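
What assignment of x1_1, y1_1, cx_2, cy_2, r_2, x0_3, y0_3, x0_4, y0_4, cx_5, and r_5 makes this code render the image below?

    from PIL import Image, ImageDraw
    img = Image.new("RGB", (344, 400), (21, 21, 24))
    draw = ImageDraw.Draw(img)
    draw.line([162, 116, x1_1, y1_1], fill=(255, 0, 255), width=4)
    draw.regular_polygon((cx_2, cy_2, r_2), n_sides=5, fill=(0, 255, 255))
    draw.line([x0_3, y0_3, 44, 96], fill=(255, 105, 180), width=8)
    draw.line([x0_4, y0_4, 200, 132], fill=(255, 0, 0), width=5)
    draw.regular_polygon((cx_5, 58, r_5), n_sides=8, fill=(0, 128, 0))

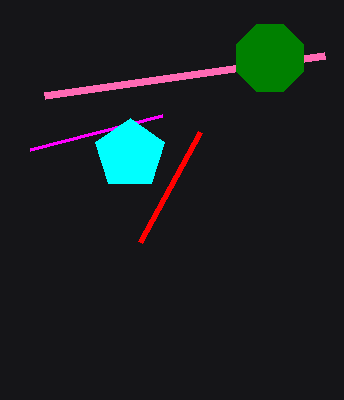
x1_1 = 30, y1_1 = 150, cx_2 = 130, cy_2 = 154, r_2 = 36, x0_3 = 324, y0_3 = 56, x0_4 = 140, y0_4 = 242, cx_5 = 270, r_5 = 36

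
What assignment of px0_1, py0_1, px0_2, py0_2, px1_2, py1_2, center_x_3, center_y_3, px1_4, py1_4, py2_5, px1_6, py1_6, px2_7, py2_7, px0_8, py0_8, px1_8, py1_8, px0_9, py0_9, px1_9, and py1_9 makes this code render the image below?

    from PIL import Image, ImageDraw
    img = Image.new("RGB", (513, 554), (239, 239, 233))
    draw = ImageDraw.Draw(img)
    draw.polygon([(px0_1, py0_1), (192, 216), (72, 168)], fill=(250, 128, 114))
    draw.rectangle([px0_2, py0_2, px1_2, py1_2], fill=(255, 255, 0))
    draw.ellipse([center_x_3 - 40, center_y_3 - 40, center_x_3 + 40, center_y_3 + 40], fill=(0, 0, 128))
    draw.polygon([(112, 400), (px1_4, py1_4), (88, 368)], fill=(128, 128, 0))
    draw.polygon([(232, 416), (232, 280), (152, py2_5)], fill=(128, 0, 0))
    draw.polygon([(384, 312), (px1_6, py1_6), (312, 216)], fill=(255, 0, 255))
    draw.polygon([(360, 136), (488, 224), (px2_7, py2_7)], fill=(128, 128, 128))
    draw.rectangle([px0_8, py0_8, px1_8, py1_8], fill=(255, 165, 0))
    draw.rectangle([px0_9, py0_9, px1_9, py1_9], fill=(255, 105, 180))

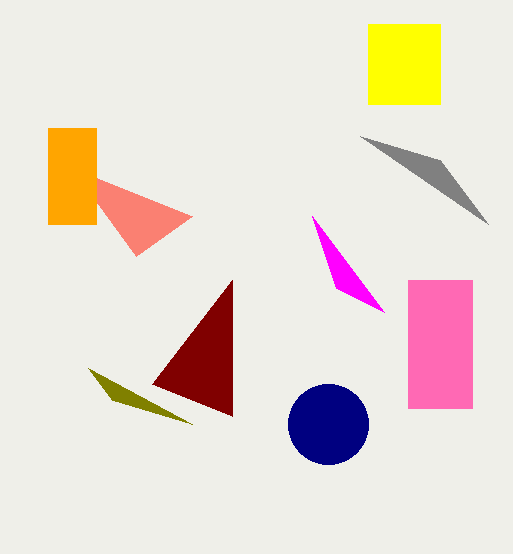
px0_1 = 136
py0_1 = 256
px0_2 = 368
py0_2 = 24
px1_2 = 440
py1_2 = 104
center_x_3 = 328
center_y_3 = 424
px1_4 = 192
py1_4 = 424
py2_5 = 384
px1_6 = 336
py1_6 = 288
px2_7 = 440
py2_7 = 160
px0_8 = 48
py0_8 = 128
px1_8 = 96
py1_8 = 224
px0_9 = 408
py0_9 = 280
px1_9 = 472
py1_9 = 408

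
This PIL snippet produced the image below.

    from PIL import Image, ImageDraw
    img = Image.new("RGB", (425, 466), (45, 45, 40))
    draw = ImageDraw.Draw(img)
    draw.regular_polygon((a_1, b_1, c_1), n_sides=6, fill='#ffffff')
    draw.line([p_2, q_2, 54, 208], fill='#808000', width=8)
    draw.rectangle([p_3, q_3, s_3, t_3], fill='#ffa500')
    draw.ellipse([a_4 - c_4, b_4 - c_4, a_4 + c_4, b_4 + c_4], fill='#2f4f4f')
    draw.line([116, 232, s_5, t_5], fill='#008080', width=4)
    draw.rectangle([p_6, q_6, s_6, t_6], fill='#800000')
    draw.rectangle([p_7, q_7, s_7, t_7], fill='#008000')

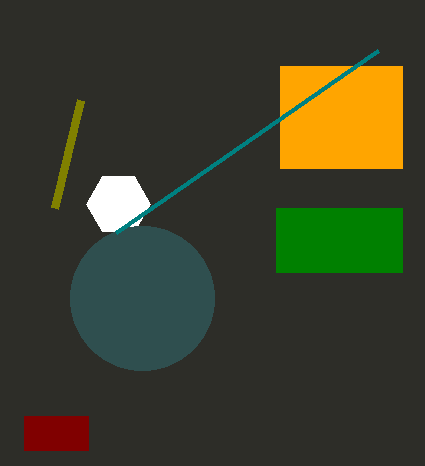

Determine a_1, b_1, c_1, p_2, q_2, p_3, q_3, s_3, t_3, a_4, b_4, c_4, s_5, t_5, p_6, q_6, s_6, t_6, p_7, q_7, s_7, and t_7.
a_1 = 118
b_1 = 204
c_1 = 32
p_2 = 80
q_2 = 100
p_3 = 280
q_3 = 66
s_3 = 402
t_3 = 168
a_4 = 142
b_4 = 298
c_4 = 72
s_5 = 378
t_5 = 50
p_6 = 24
q_6 = 416
s_6 = 88
t_6 = 450
p_7 = 276
q_7 = 208
s_7 = 402
t_7 = 272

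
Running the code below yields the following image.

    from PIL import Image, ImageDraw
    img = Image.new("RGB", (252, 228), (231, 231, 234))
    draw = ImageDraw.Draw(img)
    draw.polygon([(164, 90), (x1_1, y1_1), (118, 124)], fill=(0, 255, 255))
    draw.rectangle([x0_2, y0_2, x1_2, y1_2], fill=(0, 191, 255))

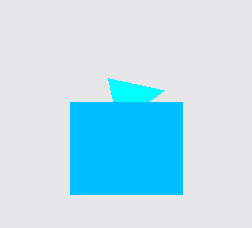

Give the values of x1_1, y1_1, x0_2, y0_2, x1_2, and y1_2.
x1_1 = 108
y1_1 = 78
x0_2 = 70
y0_2 = 102
x1_2 = 182
y1_2 = 194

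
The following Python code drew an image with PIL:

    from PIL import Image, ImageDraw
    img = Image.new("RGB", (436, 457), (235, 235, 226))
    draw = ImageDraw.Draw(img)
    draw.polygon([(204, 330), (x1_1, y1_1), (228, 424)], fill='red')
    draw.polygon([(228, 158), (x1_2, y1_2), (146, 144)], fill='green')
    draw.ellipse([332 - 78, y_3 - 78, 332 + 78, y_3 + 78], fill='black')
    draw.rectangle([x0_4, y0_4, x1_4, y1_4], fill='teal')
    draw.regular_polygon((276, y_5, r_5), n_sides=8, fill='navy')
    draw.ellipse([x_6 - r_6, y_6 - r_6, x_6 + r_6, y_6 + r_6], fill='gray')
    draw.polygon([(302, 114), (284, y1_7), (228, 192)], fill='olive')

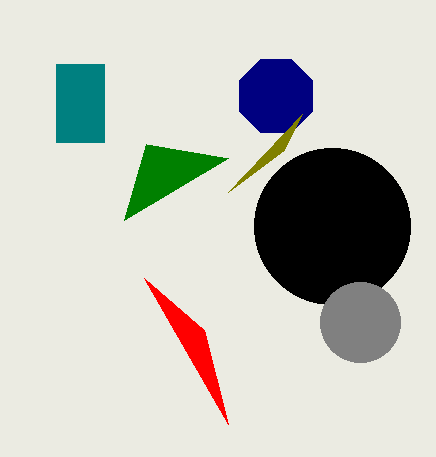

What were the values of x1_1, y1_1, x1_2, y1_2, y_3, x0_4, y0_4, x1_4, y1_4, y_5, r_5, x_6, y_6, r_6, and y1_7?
x1_1 = 144
y1_1 = 278
x1_2 = 124
y1_2 = 220
y_3 = 226
x0_4 = 56
y0_4 = 64
x1_4 = 104
y1_4 = 142
y_5 = 96
r_5 = 40
x_6 = 360
y_6 = 322
r_6 = 40
y1_7 = 150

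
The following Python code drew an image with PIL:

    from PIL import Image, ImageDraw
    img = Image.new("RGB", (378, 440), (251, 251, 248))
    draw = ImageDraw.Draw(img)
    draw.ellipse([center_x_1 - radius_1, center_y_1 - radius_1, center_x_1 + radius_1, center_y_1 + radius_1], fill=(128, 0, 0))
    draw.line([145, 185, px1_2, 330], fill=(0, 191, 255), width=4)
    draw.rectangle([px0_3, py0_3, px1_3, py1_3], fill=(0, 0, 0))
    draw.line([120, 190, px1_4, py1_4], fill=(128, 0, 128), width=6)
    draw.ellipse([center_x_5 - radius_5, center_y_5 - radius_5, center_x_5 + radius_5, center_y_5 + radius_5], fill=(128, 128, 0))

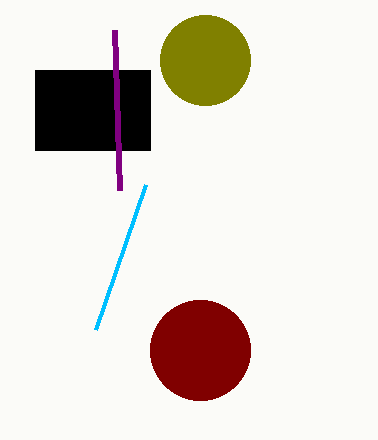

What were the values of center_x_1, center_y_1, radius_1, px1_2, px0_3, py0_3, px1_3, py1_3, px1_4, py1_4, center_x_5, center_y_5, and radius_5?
center_x_1 = 200
center_y_1 = 350
radius_1 = 50
px1_2 = 95
px0_3 = 35
py0_3 = 70
px1_3 = 150
py1_3 = 150
px1_4 = 115
py1_4 = 30
center_x_5 = 205
center_y_5 = 60
radius_5 = 45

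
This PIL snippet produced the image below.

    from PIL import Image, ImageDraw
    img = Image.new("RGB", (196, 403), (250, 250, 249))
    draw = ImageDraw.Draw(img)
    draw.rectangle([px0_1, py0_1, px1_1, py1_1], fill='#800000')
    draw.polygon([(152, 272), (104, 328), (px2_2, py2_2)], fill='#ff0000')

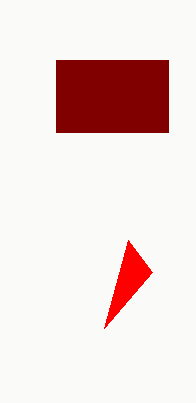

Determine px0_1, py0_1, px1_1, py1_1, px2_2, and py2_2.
px0_1 = 56, py0_1 = 60, px1_1 = 168, py1_1 = 132, px2_2 = 128, py2_2 = 240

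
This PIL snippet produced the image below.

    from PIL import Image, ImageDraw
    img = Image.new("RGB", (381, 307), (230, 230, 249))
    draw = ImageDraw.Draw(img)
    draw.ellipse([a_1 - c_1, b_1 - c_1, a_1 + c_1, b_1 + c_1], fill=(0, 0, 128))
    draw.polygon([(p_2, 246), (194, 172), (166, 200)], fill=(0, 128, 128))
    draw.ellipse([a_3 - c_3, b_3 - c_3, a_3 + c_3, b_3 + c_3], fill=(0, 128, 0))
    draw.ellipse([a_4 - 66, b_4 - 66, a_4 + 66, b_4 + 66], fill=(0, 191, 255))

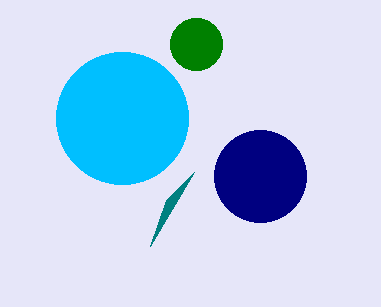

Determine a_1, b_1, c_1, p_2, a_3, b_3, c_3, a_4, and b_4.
a_1 = 260
b_1 = 176
c_1 = 46
p_2 = 150
a_3 = 196
b_3 = 44
c_3 = 26
a_4 = 122
b_4 = 118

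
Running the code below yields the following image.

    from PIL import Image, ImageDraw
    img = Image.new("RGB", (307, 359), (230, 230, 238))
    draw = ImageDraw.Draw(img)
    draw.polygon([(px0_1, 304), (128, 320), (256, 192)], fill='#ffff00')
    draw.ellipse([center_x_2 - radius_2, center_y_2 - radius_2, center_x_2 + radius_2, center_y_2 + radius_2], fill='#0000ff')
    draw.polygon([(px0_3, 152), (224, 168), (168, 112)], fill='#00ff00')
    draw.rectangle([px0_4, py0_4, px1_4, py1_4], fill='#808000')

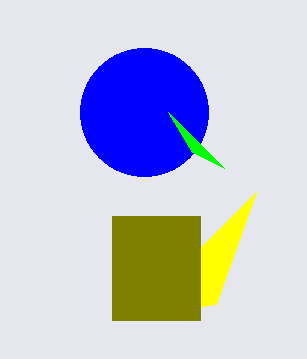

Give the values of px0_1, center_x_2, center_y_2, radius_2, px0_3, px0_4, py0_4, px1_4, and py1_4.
px0_1 = 216; center_x_2 = 144; center_y_2 = 112; radius_2 = 64; px0_3 = 192; px0_4 = 112; py0_4 = 216; px1_4 = 200; py1_4 = 320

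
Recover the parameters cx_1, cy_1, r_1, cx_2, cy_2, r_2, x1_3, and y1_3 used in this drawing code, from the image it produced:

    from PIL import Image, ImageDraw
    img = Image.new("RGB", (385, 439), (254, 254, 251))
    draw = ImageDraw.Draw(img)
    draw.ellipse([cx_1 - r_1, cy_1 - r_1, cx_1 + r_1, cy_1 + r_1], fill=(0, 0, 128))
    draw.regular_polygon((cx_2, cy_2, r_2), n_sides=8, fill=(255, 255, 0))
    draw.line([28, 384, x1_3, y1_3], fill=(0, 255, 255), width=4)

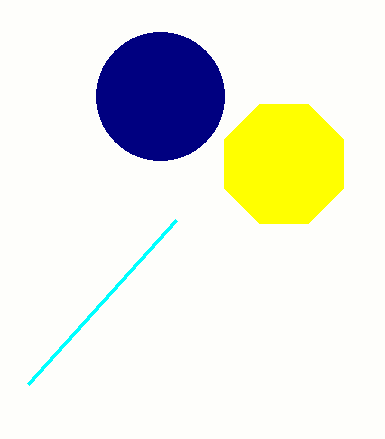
cx_1 = 160, cy_1 = 96, r_1 = 64, cx_2 = 284, cy_2 = 164, r_2 = 64, x1_3 = 176, y1_3 = 220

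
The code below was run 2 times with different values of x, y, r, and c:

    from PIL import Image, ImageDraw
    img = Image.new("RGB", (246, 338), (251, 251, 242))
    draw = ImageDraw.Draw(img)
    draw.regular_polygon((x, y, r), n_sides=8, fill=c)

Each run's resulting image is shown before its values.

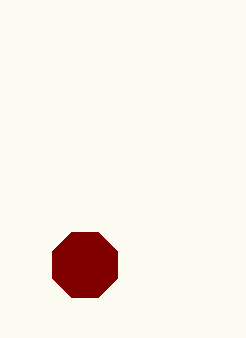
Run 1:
x = 85
y = 265
r = 35
c = 'maroon'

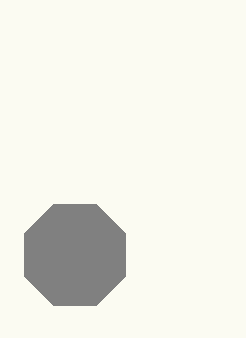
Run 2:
x = 75, y = 255, r = 55, c = 'gray'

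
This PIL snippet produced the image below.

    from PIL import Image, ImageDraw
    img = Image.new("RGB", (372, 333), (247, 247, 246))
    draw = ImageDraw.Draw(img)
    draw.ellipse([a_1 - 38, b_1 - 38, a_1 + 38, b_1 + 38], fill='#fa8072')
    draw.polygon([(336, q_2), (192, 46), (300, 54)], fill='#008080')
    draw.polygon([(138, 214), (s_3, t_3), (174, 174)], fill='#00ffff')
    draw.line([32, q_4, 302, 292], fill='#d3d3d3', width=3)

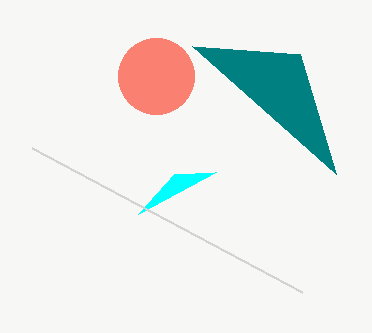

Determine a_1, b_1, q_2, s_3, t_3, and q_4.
a_1 = 156; b_1 = 76; q_2 = 174; s_3 = 216; t_3 = 172; q_4 = 148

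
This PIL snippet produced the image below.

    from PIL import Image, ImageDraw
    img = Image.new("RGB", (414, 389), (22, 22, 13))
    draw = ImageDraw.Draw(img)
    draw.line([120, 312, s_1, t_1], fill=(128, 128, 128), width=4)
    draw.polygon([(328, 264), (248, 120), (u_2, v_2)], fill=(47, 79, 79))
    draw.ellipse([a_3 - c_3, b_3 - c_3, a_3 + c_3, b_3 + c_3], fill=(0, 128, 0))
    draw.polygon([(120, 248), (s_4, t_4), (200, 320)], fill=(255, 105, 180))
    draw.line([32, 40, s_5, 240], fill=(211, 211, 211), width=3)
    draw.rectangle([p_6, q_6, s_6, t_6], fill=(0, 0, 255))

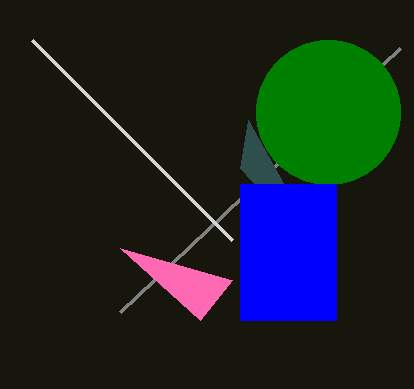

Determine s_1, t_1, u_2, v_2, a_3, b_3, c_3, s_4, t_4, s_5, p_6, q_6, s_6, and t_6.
s_1 = 400
t_1 = 48
u_2 = 240
v_2 = 168
a_3 = 328
b_3 = 112
c_3 = 72
s_4 = 232
t_4 = 280
s_5 = 232
p_6 = 240
q_6 = 184
s_6 = 336
t_6 = 320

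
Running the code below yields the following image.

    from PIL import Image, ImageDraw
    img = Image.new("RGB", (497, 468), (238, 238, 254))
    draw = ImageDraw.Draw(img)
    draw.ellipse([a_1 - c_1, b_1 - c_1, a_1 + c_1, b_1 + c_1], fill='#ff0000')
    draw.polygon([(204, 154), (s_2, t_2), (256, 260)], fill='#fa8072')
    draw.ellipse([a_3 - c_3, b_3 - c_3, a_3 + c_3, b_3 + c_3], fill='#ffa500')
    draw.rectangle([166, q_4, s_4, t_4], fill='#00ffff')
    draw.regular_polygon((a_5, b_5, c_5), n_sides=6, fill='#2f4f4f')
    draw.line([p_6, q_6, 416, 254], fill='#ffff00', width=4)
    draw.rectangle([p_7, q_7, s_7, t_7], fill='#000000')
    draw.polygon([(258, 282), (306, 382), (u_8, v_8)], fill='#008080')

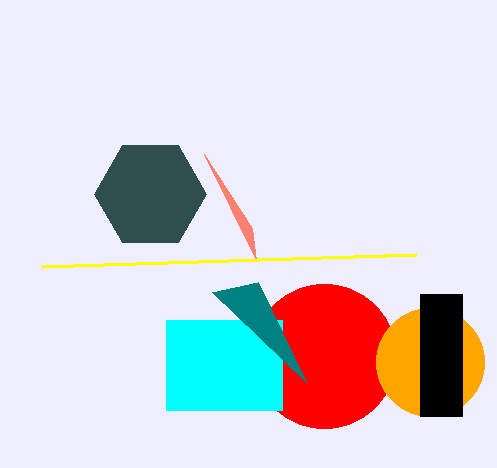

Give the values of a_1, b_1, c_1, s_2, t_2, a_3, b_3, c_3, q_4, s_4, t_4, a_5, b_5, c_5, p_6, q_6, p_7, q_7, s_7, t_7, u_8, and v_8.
a_1 = 324; b_1 = 356; c_1 = 72; s_2 = 252; t_2 = 228; a_3 = 430; b_3 = 362; c_3 = 54; q_4 = 320; s_4 = 282; t_4 = 410; a_5 = 150; b_5 = 194; c_5 = 56; p_6 = 42; q_6 = 266; p_7 = 420; q_7 = 294; s_7 = 462; t_7 = 416; u_8 = 212; v_8 = 292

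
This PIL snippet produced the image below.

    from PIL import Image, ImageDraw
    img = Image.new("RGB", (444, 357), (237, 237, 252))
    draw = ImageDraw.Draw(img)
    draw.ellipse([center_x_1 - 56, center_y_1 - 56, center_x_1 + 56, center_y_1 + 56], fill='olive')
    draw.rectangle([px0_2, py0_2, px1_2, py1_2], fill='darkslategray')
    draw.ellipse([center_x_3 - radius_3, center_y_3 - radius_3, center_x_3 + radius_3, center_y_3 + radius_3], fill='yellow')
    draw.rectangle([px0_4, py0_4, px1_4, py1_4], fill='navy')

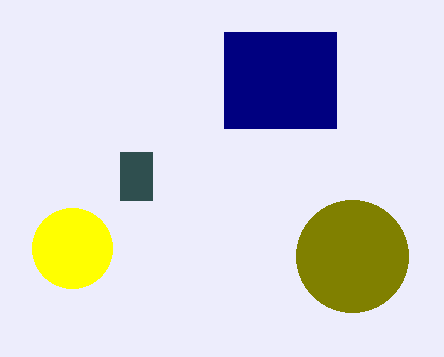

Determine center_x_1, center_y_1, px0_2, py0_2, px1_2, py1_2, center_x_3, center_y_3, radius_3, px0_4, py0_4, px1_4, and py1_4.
center_x_1 = 352
center_y_1 = 256
px0_2 = 120
py0_2 = 152
px1_2 = 152
py1_2 = 200
center_x_3 = 72
center_y_3 = 248
radius_3 = 40
px0_4 = 224
py0_4 = 32
px1_4 = 336
py1_4 = 128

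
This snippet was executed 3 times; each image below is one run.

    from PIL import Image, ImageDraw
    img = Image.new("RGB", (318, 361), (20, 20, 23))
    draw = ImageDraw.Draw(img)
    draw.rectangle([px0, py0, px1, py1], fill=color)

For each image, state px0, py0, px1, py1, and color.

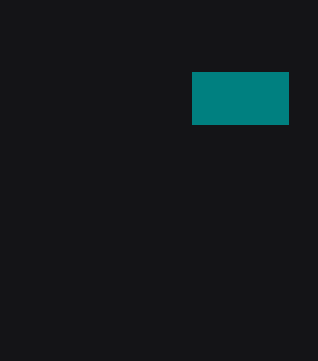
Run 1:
px0 = 192; py0 = 72; px1 = 288; py1 = 124; color = 'teal'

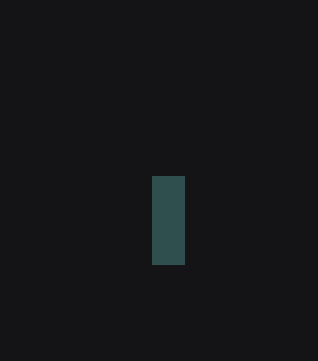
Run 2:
px0 = 152
py0 = 176
px1 = 184
py1 = 264
color = 'darkslategray'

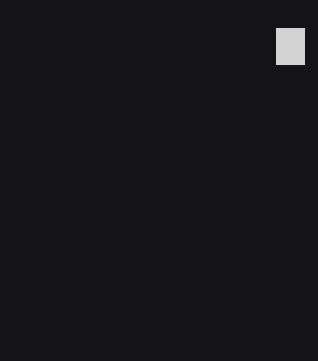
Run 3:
px0 = 276
py0 = 28
px1 = 304
py1 = 64
color = 'lightgray'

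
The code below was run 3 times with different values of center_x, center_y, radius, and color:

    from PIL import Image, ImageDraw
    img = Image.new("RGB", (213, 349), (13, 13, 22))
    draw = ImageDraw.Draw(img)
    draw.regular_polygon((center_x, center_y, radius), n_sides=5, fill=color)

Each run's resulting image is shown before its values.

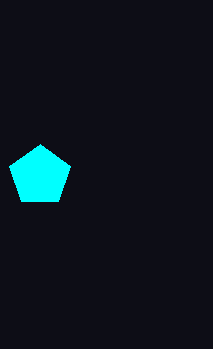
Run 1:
center_x = 40; center_y = 176; radius = 32; color = 'cyan'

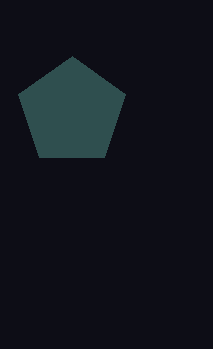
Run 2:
center_x = 72; center_y = 112; radius = 56; color = 'darkslategray'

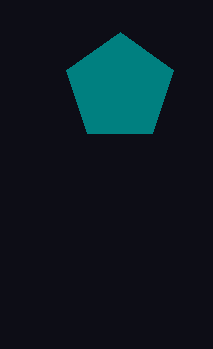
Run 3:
center_x = 120, center_y = 88, radius = 56, color = 'teal'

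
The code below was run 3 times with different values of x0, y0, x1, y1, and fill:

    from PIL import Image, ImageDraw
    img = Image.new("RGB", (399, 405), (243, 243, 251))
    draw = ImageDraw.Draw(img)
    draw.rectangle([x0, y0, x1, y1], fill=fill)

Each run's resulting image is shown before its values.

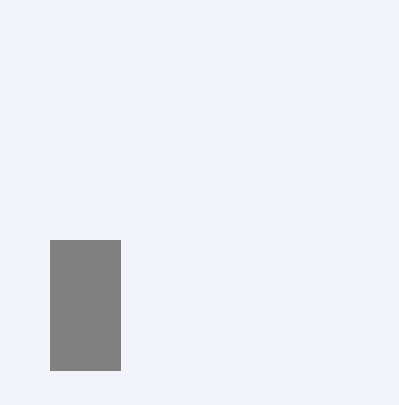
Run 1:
x0 = 50
y0 = 240
x1 = 120
y1 = 370
fill = 'gray'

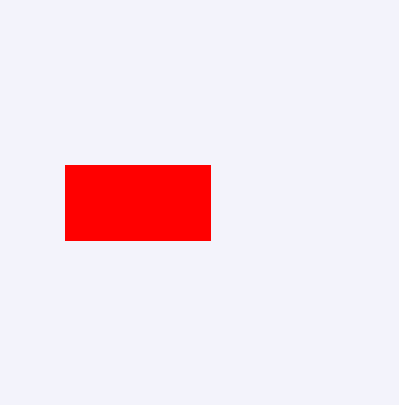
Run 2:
x0 = 65
y0 = 165
x1 = 210
y1 = 240
fill = 'red'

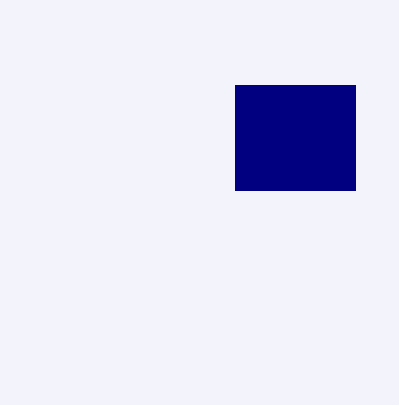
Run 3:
x0 = 235
y0 = 85
x1 = 355
y1 = 190
fill = 'navy'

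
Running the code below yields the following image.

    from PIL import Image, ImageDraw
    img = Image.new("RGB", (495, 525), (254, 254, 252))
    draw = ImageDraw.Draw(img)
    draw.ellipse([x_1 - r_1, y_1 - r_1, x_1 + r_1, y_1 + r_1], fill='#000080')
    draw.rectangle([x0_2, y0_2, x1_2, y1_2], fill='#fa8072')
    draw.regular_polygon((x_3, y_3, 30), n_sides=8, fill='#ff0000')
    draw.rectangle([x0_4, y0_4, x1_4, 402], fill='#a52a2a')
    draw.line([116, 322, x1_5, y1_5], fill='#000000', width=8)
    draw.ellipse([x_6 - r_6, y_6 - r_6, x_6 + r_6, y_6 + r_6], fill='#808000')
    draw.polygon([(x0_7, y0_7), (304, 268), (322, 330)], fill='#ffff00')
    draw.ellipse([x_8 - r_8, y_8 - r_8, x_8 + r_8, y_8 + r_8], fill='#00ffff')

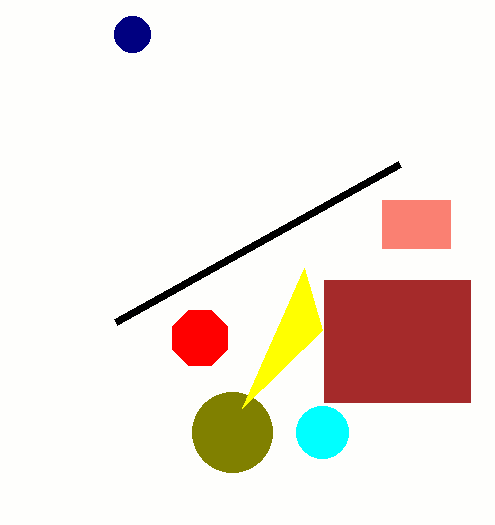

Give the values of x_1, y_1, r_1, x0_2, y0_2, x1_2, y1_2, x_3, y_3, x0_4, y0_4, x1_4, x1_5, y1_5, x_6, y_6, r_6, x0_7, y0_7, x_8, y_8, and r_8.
x_1 = 132; y_1 = 34; r_1 = 18; x0_2 = 382; y0_2 = 200; x1_2 = 450; y1_2 = 248; x_3 = 200; y_3 = 338; x0_4 = 324; y0_4 = 280; x1_4 = 470; x1_5 = 400; y1_5 = 164; x_6 = 232; y_6 = 432; r_6 = 40; x0_7 = 242; y0_7 = 408; x_8 = 322; y_8 = 432; r_8 = 26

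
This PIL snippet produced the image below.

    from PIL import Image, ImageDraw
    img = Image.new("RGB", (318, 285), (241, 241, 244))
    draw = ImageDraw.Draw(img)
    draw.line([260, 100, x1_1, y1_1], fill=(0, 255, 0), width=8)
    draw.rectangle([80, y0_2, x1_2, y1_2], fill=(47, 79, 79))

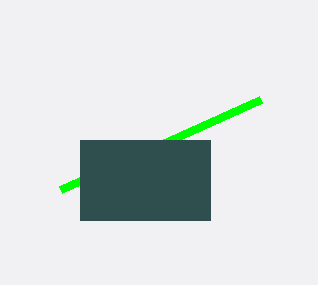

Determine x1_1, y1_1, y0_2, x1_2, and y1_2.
x1_1 = 60, y1_1 = 190, y0_2 = 140, x1_2 = 210, y1_2 = 220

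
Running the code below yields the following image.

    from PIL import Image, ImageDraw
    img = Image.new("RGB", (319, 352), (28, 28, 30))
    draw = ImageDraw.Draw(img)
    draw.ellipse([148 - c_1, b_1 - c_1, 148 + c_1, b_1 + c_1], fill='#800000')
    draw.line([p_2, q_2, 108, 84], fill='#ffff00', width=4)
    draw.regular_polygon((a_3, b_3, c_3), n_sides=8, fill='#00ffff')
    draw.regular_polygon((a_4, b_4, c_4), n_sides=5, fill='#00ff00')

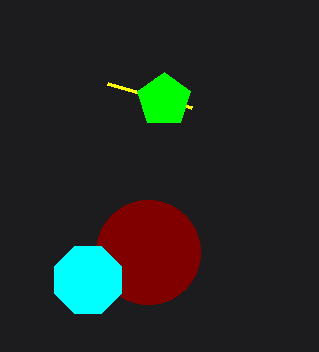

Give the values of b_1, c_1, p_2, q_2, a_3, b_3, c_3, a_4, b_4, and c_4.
b_1 = 252; c_1 = 52; p_2 = 192; q_2 = 108; a_3 = 88; b_3 = 280; c_3 = 36; a_4 = 164; b_4 = 100; c_4 = 28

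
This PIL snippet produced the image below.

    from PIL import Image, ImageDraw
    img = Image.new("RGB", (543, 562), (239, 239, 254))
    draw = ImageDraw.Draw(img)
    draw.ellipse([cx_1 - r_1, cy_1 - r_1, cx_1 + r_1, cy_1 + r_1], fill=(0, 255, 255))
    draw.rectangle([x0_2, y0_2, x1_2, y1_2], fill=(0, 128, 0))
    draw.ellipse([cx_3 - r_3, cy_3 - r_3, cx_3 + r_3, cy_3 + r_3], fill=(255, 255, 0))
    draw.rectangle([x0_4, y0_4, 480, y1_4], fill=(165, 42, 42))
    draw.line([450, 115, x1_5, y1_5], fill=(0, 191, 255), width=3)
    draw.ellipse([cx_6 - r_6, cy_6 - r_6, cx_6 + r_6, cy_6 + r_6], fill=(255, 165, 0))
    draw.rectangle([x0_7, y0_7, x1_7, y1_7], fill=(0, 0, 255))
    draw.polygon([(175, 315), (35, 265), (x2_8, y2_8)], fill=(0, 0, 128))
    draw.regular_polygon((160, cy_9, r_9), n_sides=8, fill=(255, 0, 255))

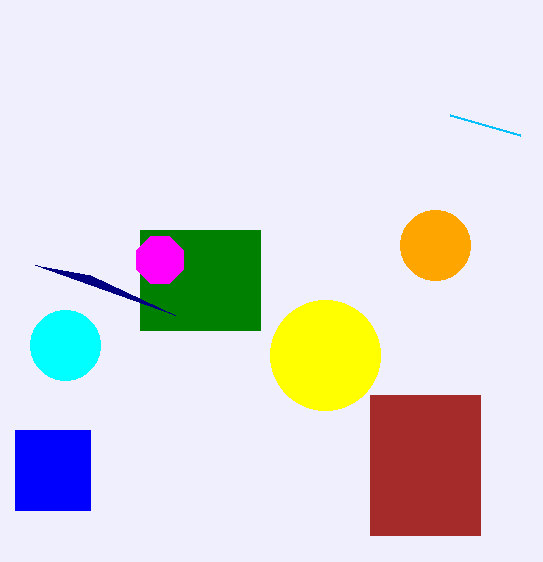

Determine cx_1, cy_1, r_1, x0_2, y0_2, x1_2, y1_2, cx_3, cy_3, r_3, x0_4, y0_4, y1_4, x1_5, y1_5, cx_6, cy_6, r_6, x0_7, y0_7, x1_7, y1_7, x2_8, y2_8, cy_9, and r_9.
cx_1 = 65, cy_1 = 345, r_1 = 35, x0_2 = 140, y0_2 = 230, x1_2 = 260, y1_2 = 330, cx_3 = 325, cy_3 = 355, r_3 = 55, x0_4 = 370, y0_4 = 395, y1_4 = 535, x1_5 = 520, y1_5 = 135, cx_6 = 435, cy_6 = 245, r_6 = 35, x0_7 = 15, y0_7 = 430, x1_7 = 90, y1_7 = 510, x2_8 = 90, y2_8 = 275, cy_9 = 260, r_9 = 25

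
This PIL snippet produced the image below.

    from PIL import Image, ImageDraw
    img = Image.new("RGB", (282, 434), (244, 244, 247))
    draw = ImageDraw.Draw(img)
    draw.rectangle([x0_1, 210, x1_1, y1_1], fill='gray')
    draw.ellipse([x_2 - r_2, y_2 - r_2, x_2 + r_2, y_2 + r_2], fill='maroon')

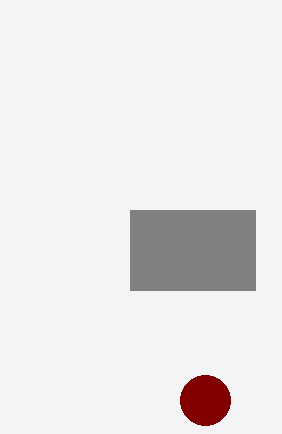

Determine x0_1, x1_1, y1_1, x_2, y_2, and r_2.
x0_1 = 130, x1_1 = 255, y1_1 = 290, x_2 = 205, y_2 = 400, r_2 = 25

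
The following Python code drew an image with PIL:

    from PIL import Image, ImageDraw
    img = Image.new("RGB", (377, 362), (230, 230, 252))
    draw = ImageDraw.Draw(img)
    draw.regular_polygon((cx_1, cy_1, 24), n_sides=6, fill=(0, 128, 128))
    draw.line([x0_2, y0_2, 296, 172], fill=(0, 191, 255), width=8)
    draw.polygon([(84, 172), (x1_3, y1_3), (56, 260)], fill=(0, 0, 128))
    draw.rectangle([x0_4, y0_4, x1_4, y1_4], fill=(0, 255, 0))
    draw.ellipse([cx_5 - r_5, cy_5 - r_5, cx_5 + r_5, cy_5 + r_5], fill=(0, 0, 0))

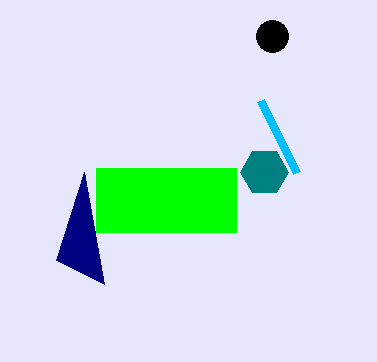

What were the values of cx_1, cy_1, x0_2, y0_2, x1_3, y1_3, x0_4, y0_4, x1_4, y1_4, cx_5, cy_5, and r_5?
cx_1 = 264
cy_1 = 172
x0_2 = 260
y0_2 = 100
x1_3 = 104
y1_3 = 284
x0_4 = 96
y0_4 = 168
x1_4 = 236
y1_4 = 232
cx_5 = 272
cy_5 = 36
r_5 = 16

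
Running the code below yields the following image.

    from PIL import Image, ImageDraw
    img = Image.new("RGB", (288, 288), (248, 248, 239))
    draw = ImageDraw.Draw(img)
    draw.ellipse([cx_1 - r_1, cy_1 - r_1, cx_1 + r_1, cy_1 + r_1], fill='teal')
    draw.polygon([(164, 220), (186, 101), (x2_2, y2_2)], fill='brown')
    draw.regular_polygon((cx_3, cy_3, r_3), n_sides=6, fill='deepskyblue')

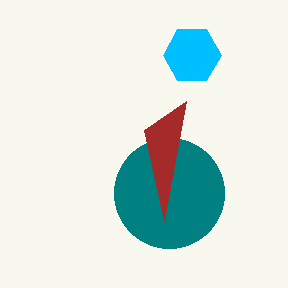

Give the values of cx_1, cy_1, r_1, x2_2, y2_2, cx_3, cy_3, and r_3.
cx_1 = 169, cy_1 = 193, r_1 = 55, x2_2 = 144, y2_2 = 130, cx_3 = 192, cy_3 = 55, r_3 = 29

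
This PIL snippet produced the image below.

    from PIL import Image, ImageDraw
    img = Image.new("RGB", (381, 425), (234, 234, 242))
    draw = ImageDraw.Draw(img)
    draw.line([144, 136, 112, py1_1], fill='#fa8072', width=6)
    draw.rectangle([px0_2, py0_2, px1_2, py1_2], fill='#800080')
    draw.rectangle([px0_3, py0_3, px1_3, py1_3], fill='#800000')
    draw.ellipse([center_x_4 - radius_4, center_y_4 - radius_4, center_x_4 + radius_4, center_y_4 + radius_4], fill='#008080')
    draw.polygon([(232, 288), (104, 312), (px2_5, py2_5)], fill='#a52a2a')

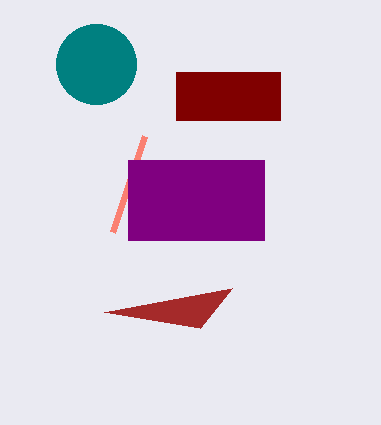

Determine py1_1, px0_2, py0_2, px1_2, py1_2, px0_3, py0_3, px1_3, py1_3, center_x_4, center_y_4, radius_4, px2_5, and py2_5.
py1_1 = 232, px0_2 = 128, py0_2 = 160, px1_2 = 264, py1_2 = 240, px0_3 = 176, py0_3 = 72, px1_3 = 280, py1_3 = 120, center_x_4 = 96, center_y_4 = 64, radius_4 = 40, px2_5 = 200, py2_5 = 328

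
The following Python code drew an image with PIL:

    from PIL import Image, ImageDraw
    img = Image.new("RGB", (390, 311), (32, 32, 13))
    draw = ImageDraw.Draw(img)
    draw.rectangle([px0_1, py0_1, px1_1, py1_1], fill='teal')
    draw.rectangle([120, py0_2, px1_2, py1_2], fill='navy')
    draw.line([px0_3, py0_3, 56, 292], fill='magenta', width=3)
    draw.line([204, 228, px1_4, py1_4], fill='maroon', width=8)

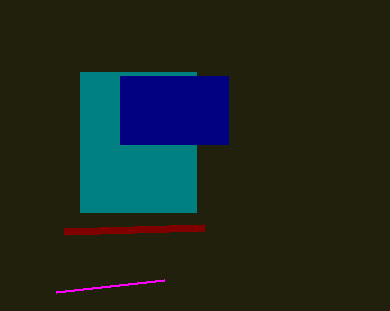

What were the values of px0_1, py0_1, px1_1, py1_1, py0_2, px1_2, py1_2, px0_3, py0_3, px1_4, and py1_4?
px0_1 = 80
py0_1 = 72
px1_1 = 196
py1_1 = 212
py0_2 = 76
px1_2 = 228
py1_2 = 144
px0_3 = 164
py0_3 = 280
px1_4 = 64
py1_4 = 232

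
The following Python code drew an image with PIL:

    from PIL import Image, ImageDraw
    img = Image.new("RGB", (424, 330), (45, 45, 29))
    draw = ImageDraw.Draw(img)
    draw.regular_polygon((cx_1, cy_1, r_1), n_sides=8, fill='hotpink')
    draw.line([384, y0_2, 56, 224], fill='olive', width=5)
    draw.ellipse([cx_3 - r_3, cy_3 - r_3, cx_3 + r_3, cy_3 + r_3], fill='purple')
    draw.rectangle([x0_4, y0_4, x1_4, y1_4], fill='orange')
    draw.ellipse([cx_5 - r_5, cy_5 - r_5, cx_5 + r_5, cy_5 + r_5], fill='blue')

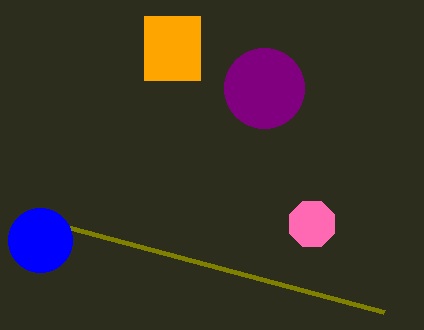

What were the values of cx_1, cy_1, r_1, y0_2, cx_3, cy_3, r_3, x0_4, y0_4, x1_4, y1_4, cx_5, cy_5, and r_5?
cx_1 = 312, cy_1 = 224, r_1 = 24, y0_2 = 312, cx_3 = 264, cy_3 = 88, r_3 = 40, x0_4 = 144, y0_4 = 16, x1_4 = 200, y1_4 = 80, cx_5 = 40, cy_5 = 240, r_5 = 32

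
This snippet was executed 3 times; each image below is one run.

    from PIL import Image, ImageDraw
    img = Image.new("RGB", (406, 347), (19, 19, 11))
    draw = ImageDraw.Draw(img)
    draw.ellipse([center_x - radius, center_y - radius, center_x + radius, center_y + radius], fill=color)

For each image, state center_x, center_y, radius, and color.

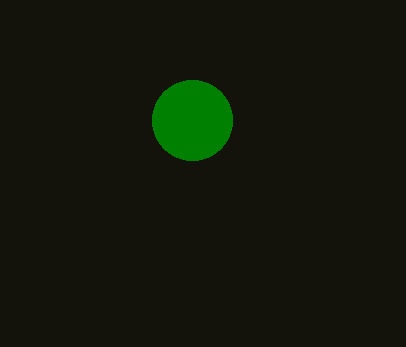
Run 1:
center_x = 192, center_y = 120, radius = 40, color = 'green'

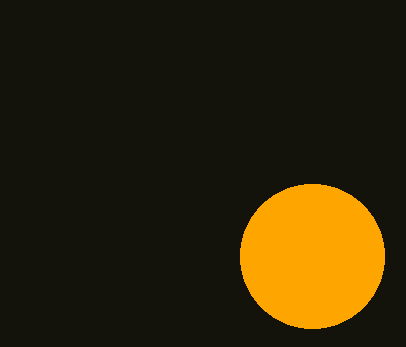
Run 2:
center_x = 312, center_y = 256, radius = 72, color = 'orange'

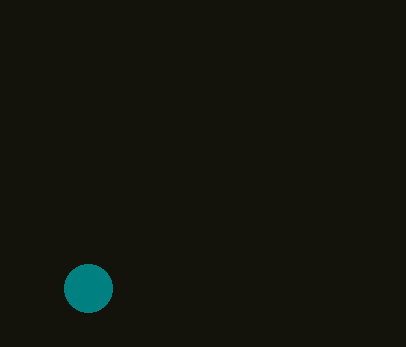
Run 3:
center_x = 88; center_y = 288; radius = 24; color = 'teal'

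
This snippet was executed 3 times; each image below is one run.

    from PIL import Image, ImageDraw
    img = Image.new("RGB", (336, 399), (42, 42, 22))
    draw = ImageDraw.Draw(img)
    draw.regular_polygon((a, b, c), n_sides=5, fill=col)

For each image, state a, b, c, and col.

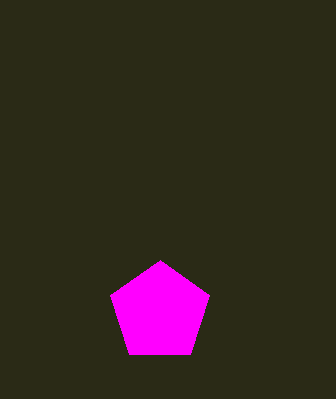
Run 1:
a = 160, b = 312, c = 52, col = 'magenta'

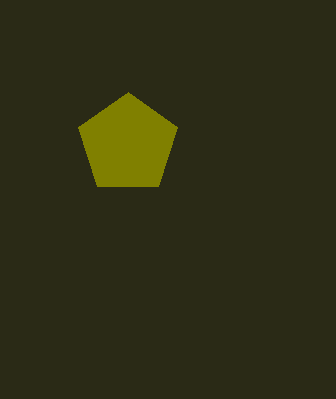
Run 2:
a = 128; b = 144; c = 52; col = 'olive'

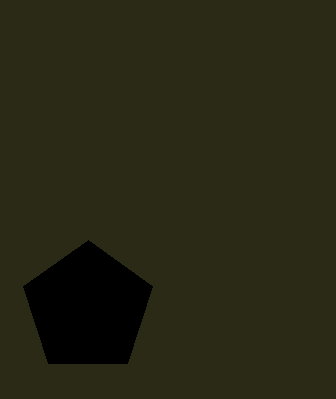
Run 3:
a = 88; b = 308; c = 68; col = 'black'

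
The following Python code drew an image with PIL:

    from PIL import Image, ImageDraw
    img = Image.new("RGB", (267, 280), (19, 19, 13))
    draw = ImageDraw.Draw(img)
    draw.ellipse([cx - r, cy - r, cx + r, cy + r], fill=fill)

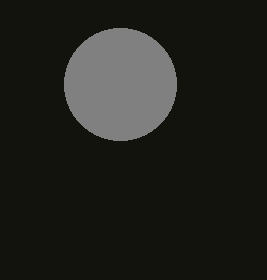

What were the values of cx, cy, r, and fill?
cx = 120
cy = 84
r = 56
fill = 'gray'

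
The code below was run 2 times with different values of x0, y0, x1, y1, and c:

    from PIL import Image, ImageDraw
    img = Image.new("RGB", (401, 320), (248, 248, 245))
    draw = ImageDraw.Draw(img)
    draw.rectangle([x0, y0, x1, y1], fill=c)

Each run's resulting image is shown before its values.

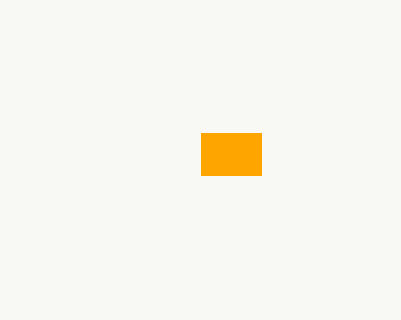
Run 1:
x0 = 201; y0 = 133; x1 = 261; y1 = 175; c = 'orange'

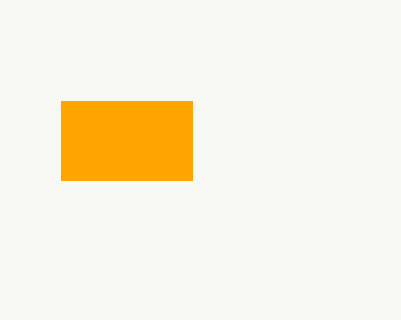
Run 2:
x0 = 61
y0 = 101
x1 = 192
y1 = 180
c = 'orange'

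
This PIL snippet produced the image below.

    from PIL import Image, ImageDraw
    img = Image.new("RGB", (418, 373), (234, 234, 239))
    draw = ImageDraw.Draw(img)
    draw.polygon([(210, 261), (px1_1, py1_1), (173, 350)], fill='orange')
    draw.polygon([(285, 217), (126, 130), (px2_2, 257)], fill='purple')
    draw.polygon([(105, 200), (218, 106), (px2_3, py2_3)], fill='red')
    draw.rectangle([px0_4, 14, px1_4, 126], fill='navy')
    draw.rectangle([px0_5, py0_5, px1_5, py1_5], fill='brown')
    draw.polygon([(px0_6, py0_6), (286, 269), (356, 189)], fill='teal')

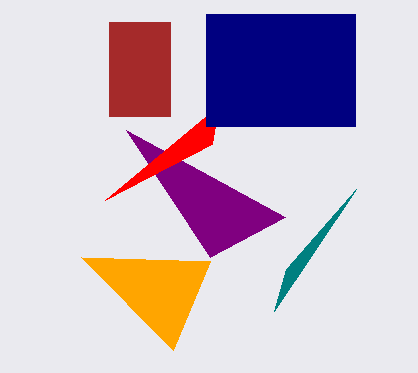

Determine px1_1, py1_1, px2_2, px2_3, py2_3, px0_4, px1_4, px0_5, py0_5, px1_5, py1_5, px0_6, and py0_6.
px1_1 = 81
py1_1 = 257
px2_2 = 210
px2_3 = 212
py2_3 = 144
px0_4 = 206
px1_4 = 355
px0_5 = 109
py0_5 = 22
px1_5 = 170
py1_5 = 116
px0_6 = 274
py0_6 = 311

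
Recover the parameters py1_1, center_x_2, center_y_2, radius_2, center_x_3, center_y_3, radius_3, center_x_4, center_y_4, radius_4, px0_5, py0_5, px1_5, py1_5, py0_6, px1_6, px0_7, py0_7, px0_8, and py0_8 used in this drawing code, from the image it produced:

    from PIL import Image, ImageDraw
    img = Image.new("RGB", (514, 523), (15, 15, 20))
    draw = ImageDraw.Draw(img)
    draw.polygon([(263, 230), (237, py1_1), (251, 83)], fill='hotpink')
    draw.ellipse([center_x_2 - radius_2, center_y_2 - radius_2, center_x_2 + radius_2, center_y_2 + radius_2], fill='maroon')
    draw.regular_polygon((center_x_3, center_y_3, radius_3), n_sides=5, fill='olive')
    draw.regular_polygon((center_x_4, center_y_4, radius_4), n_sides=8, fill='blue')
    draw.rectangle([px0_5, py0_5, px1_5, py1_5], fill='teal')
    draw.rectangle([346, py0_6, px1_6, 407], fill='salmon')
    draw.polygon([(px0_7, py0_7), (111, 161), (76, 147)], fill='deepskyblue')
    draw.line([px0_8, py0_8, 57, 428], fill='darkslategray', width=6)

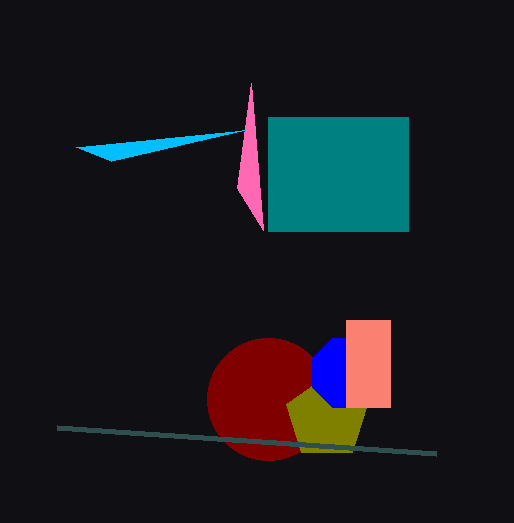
py1_1 = 188; center_x_2 = 268; center_y_2 = 399; radius_2 = 61; center_x_3 = 327; center_y_3 = 418; radius_3 = 43; center_x_4 = 347; center_y_4 = 373; radius_4 = 37; px0_5 = 268; py0_5 = 117; px1_5 = 408; py1_5 = 231; py0_6 = 320; px1_6 = 390; px0_7 = 245; py0_7 = 130; px0_8 = 436; py0_8 = 454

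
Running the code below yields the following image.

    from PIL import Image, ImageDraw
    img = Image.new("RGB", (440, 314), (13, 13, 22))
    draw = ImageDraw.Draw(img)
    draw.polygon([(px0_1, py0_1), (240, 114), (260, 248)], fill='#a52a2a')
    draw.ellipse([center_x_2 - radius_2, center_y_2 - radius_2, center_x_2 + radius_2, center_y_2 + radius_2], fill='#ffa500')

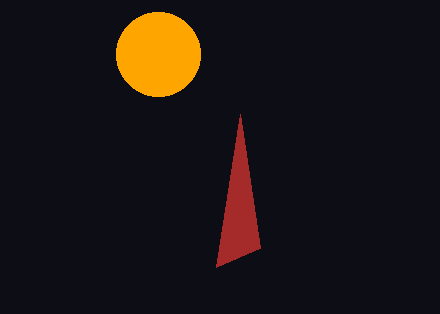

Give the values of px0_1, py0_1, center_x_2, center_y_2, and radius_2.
px0_1 = 216
py0_1 = 267
center_x_2 = 158
center_y_2 = 54
radius_2 = 42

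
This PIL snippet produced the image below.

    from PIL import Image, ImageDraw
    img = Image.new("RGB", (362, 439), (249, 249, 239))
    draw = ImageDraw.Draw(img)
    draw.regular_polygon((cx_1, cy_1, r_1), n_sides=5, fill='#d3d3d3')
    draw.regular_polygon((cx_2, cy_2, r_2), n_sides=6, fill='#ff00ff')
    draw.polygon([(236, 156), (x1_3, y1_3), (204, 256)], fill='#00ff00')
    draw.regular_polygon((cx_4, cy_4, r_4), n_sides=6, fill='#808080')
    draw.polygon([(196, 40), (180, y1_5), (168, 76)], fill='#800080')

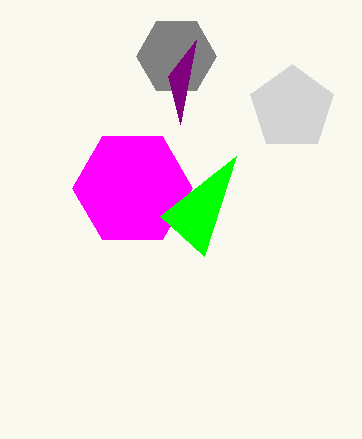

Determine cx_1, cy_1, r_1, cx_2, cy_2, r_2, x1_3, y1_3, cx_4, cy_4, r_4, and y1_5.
cx_1 = 292
cy_1 = 108
r_1 = 44
cx_2 = 132
cy_2 = 188
r_2 = 60
x1_3 = 160
y1_3 = 216
cx_4 = 176
cy_4 = 56
r_4 = 40
y1_5 = 124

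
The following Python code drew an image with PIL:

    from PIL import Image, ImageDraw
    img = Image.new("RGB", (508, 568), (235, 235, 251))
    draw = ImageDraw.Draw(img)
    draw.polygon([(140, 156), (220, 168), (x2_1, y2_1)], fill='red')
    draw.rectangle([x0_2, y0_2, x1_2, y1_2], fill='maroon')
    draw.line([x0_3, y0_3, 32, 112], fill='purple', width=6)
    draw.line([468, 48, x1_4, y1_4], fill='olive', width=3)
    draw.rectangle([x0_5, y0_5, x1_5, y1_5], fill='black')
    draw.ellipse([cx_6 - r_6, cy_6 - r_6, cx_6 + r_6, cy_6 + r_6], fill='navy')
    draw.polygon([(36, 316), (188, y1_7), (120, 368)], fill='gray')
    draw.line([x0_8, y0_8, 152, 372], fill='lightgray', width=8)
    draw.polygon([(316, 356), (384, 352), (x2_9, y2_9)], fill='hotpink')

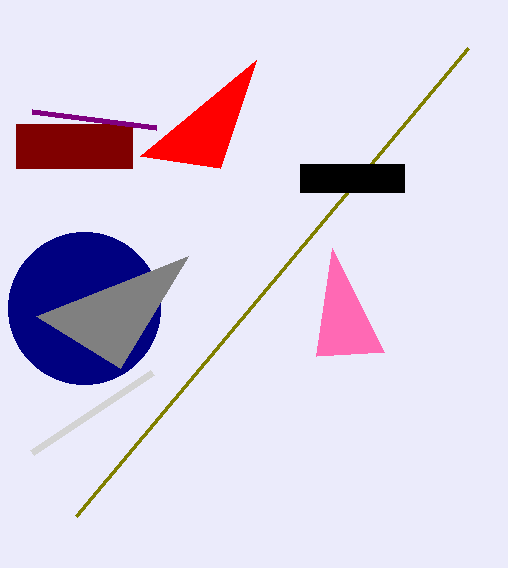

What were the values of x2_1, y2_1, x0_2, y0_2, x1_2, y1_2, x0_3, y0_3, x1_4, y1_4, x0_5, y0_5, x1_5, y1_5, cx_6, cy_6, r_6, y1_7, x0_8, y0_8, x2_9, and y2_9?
x2_1 = 256
y2_1 = 60
x0_2 = 16
y0_2 = 124
x1_2 = 132
y1_2 = 168
x0_3 = 156
y0_3 = 128
x1_4 = 76
y1_4 = 516
x0_5 = 300
y0_5 = 164
x1_5 = 404
y1_5 = 192
cx_6 = 84
cy_6 = 308
r_6 = 76
y1_7 = 256
x0_8 = 32
y0_8 = 452
x2_9 = 332
y2_9 = 248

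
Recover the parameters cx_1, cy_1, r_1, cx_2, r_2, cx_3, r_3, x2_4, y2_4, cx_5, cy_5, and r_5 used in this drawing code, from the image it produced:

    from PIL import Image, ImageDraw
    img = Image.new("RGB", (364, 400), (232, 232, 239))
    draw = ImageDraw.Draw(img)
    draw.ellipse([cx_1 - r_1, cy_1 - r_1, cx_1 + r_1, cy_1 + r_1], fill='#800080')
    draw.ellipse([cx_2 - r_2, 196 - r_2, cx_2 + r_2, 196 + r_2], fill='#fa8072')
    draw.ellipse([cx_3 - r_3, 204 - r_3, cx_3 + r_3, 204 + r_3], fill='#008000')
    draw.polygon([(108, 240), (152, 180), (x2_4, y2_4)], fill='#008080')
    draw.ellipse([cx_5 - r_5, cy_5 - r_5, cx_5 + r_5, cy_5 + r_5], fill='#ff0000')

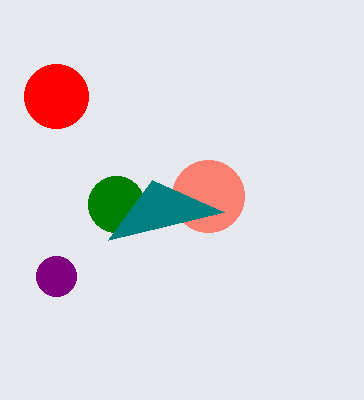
cx_1 = 56; cy_1 = 276; r_1 = 20; cx_2 = 208; r_2 = 36; cx_3 = 116; r_3 = 28; x2_4 = 224; y2_4 = 212; cx_5 = 56; cy_5 = 96; r_5 = 32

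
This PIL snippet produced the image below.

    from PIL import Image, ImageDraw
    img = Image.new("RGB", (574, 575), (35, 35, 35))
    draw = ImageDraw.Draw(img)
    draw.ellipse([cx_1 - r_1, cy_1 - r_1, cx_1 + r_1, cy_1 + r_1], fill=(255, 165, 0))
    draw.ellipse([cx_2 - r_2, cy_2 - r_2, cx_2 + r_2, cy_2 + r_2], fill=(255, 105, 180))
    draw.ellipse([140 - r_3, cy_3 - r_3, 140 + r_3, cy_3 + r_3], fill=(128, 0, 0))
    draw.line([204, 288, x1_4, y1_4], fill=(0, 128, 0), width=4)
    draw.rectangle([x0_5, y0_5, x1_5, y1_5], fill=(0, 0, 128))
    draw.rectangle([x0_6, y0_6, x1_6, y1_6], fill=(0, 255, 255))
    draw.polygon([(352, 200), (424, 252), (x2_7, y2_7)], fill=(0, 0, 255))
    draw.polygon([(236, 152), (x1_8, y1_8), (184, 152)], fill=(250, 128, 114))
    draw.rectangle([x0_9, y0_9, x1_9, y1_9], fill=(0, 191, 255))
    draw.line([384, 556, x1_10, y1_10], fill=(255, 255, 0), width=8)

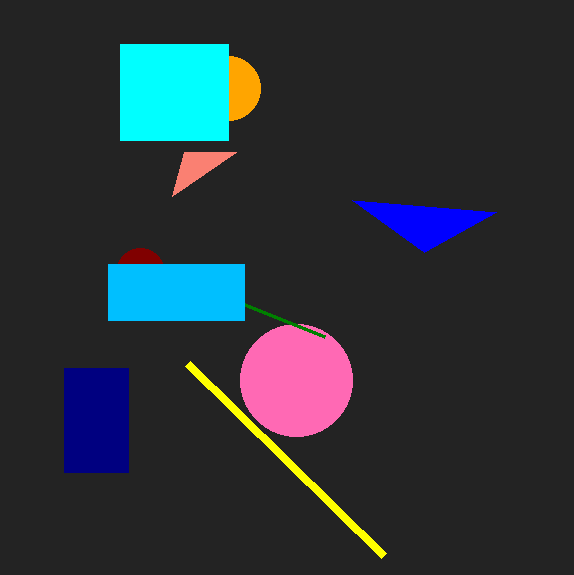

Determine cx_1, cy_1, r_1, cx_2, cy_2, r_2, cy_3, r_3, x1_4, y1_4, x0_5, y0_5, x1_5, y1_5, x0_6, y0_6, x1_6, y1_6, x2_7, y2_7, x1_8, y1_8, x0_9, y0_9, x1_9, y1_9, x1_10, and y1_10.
cx_1 = 228; cy_1 = 88; r_1 = 32; cx_2 = 296; cy_2 = 380; r_2 = 56; cy_3 = 272; r_3 = 24; x1_4 = 324; y1_4 = 336; x0_5 = 64; y0_5 = 368; x1_5 = 128; y1_5 = 472; x0_6 = 120; y0_6 = 44; x1_6 = 228; y1_6 = 140; x2_7 = 496; y2_7 = 212; x1_8 = 172; y1_8 = 196; x0_9 = 108; y0_9 = 264; x1_9 = 244; y1_9 = 320; x1_10 = 188; y1_10 = 364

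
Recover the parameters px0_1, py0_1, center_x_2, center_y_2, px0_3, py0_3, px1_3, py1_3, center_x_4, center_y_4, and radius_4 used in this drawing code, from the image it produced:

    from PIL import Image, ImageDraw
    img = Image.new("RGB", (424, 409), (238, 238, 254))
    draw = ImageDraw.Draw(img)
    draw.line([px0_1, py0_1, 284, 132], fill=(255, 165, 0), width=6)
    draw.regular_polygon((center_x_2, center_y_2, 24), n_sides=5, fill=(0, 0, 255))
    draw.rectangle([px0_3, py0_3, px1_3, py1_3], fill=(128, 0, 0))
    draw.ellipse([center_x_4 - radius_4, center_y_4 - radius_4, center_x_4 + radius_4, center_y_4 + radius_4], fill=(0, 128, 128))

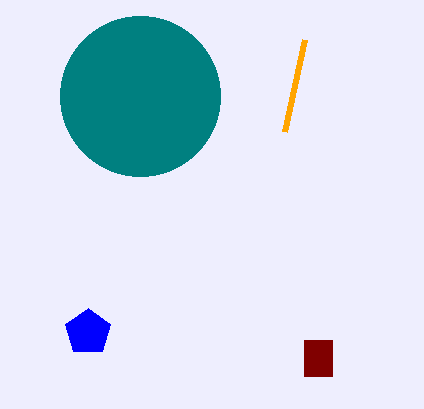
px0_1 = 304; py0_1 = 40; center_x_2 = 88; center_y_2 = 332; px0_3 = 304; py0_3 = 340; px1_3 = 332; py1_3 = 376; center_x_4 = 140; center_y_4 = 96; radius_4 = 80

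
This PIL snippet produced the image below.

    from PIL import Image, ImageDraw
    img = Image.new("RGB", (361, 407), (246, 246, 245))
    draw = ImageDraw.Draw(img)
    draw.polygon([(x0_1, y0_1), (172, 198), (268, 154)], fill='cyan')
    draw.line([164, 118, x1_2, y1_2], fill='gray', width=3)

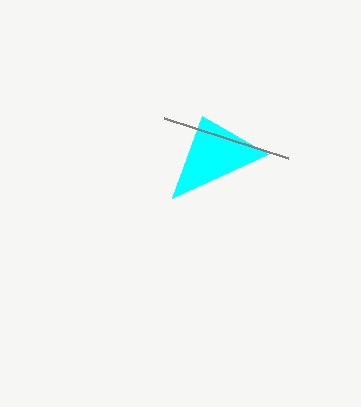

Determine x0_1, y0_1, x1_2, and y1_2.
x0_1 = 202, y0_1 = 116, x1_2 = 288, y1_2 = 158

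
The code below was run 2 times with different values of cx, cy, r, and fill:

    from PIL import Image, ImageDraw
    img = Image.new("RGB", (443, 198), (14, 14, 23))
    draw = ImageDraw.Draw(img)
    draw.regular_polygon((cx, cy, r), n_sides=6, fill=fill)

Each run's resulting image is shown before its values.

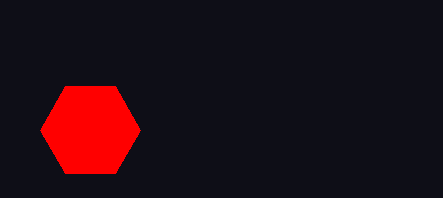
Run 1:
cx = 90, cy = 130, r = 50, fill = 'red'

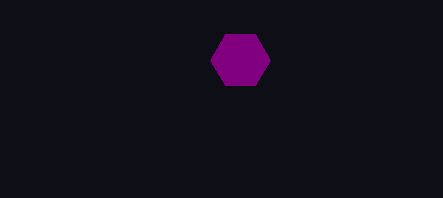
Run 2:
cx = 240
cy = 60
r = 30
fill = 'purple'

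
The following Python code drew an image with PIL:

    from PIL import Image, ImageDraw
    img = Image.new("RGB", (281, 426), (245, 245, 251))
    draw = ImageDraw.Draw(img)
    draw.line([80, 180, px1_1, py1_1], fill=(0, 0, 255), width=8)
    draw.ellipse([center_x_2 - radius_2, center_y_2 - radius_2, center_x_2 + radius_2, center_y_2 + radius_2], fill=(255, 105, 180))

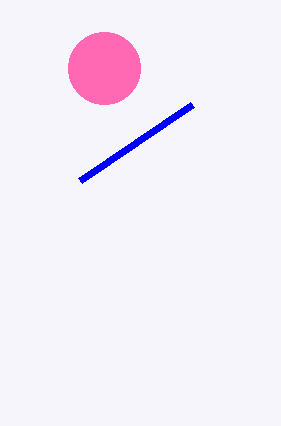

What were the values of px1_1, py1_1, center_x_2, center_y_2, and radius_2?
px1_1 = 192, py1_1 = 104, center_x_2 = 104, center_y_2 = 68, radius_2 = 36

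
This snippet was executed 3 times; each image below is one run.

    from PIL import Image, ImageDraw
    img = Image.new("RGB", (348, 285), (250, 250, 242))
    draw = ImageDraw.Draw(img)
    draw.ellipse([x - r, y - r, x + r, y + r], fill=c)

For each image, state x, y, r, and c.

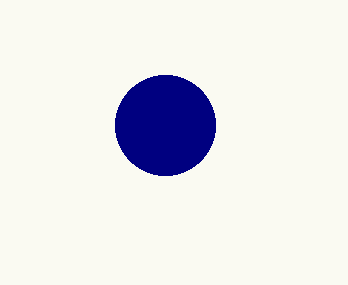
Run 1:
x = 165
y = 125
r = 50
c = 'navy'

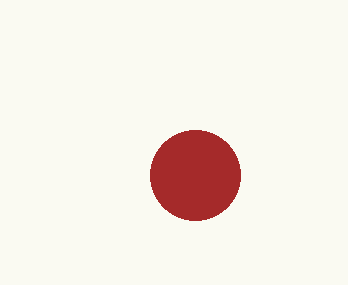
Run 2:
x = 195; y = 175; r = 45; c = 'brown'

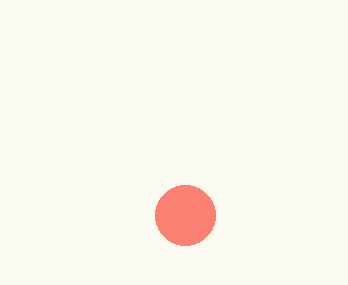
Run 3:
x = 185, y = 215, r = 30, c = 'salmon'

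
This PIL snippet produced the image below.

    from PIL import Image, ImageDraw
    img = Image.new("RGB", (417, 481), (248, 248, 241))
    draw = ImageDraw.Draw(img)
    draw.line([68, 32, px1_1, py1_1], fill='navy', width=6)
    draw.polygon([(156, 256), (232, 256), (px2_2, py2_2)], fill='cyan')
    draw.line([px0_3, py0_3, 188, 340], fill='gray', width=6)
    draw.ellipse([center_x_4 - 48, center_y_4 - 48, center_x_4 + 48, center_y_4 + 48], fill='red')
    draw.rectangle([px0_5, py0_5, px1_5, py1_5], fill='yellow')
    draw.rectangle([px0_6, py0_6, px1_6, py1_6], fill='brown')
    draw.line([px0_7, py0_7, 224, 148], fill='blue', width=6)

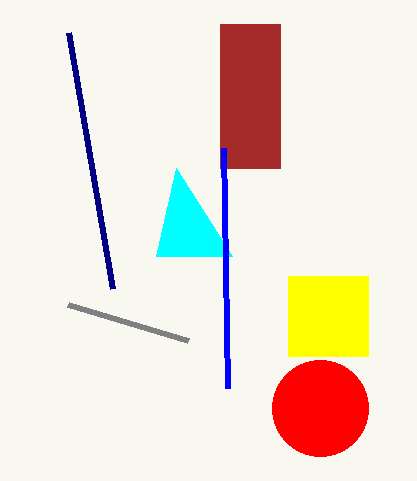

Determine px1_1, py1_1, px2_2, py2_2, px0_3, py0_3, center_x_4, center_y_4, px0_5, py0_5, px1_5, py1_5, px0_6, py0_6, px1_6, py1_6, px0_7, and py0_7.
px1_1 = 112; py1_1 = 288; px2_2 = 176; py2_2 = 168; px0_3 = 68; py0_3 = 304; center_x_4 = 320; center_y_4 = 408; px0_5 = 288; py0_5 = 276; px1_5 = 368; py1_5 = 356; px0_6 = 220; py0_6 = 24; px1_6 = 280; py1_6 = 168; px0_7 = 228; py0_7 = 388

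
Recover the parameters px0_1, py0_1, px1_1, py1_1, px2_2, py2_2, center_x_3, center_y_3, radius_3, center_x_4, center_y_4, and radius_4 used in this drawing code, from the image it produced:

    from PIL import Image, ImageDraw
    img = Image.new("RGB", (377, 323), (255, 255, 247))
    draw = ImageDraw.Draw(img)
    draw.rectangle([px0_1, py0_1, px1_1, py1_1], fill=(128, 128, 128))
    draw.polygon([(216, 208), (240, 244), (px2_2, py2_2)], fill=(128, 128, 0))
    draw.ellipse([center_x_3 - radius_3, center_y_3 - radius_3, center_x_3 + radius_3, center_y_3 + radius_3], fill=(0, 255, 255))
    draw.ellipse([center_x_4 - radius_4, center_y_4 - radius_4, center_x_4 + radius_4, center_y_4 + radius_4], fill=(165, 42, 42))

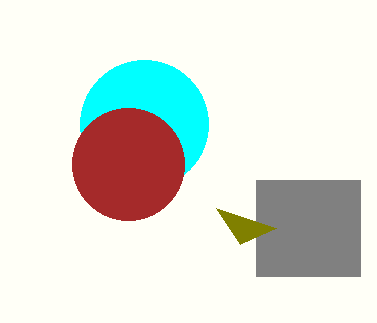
px0_1 = 256; py0_1 = 180; px1_1 = 360; py1_1 = 276; px2_2 = 276; py2_2 = 228; center_x_3 = 144; center_y_3 = 124; radius_3 = 64; center_x_4 = 128; center_y_4 = 164; radius_4 = 56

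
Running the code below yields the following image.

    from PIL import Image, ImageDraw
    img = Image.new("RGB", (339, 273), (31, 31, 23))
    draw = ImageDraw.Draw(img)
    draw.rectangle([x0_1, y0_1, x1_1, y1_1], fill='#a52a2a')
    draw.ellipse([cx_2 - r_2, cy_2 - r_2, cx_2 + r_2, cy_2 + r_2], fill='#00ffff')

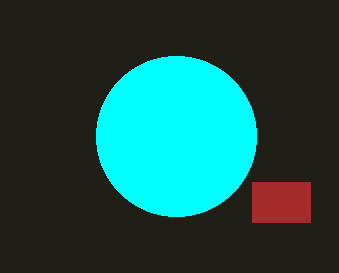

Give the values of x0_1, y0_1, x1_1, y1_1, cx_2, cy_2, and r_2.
x0_1 = 252
y0_1 = 182
x1_1 = 310
y1_1 = 222
cx_2 = 176
cy_2 = 136
r_2 = 80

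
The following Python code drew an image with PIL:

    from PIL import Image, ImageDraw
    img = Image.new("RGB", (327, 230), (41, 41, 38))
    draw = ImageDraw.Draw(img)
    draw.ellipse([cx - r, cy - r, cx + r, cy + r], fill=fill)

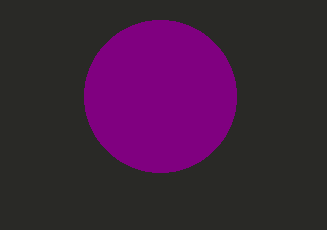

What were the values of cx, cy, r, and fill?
cx = 160
cy = 96
r = 76
fill = 'purple'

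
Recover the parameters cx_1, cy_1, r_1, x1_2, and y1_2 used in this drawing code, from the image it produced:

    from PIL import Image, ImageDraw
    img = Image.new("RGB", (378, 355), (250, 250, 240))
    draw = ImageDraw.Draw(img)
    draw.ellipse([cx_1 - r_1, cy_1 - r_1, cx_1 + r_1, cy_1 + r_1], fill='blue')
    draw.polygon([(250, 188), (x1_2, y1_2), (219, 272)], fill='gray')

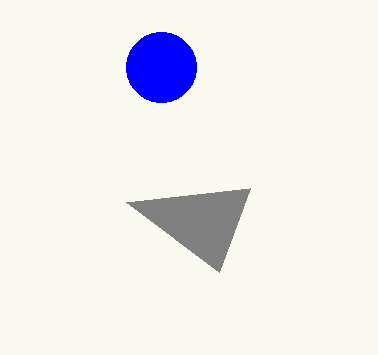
cx_1 = 161; cy_1 = 67; r_1 = 35; x1_2 = 126; y1_2 = 202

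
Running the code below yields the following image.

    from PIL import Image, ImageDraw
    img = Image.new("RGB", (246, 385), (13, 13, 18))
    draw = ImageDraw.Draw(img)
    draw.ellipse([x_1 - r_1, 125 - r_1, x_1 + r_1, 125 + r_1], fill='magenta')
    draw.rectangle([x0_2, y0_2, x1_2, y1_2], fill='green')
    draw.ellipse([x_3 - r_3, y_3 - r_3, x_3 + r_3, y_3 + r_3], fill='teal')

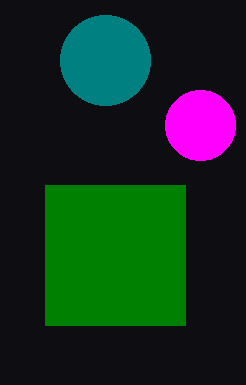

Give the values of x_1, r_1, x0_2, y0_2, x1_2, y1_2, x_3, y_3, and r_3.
x_1 = 200, r_1 = 35, x0_2 = 45, y0_2 = 185, x1_2 = 185, y1_2 = 325, x_3 = 105, y_3 = 60, r_3 = 45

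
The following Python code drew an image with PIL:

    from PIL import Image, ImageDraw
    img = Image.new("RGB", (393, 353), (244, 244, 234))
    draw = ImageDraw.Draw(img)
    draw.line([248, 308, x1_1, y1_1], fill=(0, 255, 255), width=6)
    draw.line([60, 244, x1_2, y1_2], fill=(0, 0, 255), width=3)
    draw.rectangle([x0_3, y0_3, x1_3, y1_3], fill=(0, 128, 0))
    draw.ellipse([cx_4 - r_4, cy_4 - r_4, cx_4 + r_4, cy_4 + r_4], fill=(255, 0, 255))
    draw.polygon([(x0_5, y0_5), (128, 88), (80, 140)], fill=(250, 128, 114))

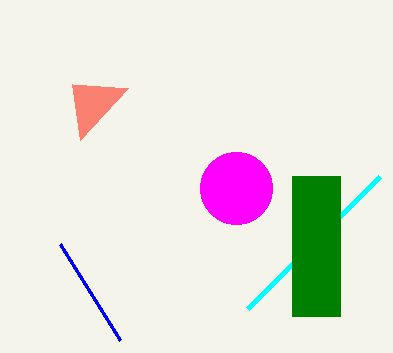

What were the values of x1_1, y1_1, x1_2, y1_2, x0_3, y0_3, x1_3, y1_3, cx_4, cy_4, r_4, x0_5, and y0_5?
x1_1 = 380, y1_1 = 176, x1_2 = 120, y1_2 = 340, x0_3 = 292, y0_3 = 176, x1_3 = 340, y1_3 = 316, cx_4 = 236, cy_4 = 188, r_4 = 36, x0_5 = 72, y0_5 = 84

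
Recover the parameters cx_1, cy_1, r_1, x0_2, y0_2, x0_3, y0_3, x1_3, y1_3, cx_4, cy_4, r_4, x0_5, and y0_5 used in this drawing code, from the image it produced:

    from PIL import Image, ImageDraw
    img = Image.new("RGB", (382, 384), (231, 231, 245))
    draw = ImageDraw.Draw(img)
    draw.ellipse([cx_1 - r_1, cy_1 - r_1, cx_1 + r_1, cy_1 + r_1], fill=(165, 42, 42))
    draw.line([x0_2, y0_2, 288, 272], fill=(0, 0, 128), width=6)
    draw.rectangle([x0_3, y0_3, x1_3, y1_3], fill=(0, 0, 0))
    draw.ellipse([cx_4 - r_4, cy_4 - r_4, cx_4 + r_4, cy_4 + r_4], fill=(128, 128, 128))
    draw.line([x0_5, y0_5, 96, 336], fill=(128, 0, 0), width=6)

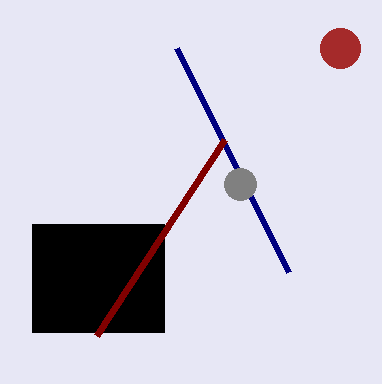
cx_1 = 340, cy_1 = 48, r_1 = 20, x0_2 = 176, y0_2 = 48, x0_3 = 32, y0_3 = 224, x1_3 = 164, y1_3 = 332, cx_4 = 240, cy_4 = 184, r_4 = 16, x0_5 = 224, y0_5 = 140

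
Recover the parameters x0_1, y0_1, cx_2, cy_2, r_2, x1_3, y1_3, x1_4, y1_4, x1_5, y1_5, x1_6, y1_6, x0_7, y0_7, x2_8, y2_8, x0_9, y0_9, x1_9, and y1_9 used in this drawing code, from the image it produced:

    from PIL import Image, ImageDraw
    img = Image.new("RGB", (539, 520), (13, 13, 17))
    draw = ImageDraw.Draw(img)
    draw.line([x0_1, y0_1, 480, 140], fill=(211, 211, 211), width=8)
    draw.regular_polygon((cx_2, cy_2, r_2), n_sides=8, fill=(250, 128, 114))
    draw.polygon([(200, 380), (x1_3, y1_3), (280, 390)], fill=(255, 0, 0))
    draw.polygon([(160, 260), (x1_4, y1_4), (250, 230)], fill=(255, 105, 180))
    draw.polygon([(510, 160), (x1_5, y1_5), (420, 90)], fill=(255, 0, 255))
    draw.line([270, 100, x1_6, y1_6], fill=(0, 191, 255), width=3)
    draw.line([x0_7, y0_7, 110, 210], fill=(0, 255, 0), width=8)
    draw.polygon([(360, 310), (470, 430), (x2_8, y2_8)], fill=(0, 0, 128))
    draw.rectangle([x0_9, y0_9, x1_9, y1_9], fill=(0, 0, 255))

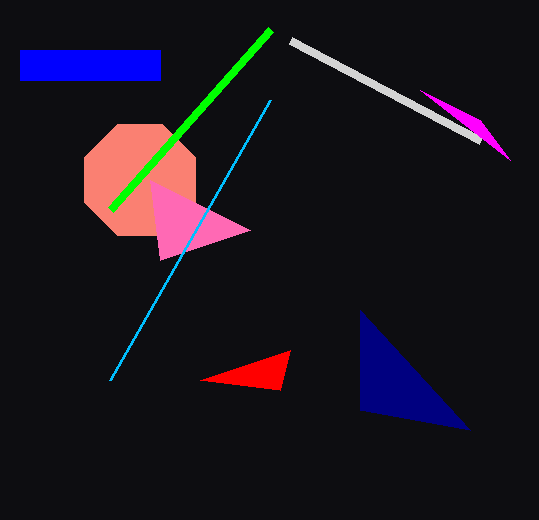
x0_1 = 290; y0_1 = 40; cx_2 = 140; cy_2 = 180; r_2 = 60; x1_3 = 290; y1_3 = 350; x1_4 = 150; y1_4 = 180; x1_5 = 480; y1_5 = 120; x1_6 = 110; y1_6 = 380; x0_7 = 270; y0_7 = 30; x2_8 = 360; y2_8 = 410; x0_9 = 20; y0_9 = 50; x1_9 = 160; y1_9 = 80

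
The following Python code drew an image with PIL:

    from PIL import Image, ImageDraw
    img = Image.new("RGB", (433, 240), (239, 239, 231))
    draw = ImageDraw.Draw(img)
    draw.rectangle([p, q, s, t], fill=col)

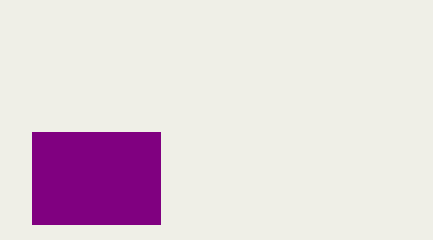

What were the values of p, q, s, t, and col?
p = 32
q = 132
s = 160
t = 224
col = 'purple'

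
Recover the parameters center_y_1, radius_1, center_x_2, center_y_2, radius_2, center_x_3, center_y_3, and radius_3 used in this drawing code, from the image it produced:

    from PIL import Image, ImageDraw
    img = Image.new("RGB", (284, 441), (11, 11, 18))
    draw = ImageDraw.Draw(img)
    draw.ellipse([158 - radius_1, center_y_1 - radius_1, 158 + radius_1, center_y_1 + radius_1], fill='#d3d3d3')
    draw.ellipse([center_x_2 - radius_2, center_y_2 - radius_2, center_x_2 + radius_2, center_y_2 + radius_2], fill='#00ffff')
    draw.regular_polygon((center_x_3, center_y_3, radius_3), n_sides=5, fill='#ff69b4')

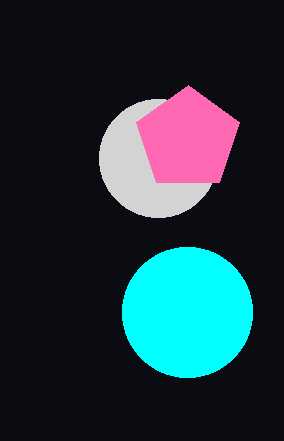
center_y_1 = 158
radius_1 = 59
center_x_2 = 187
center_y_2 = 312
radius_2 = 65
center_x_3 = 188
center_y_3 = 139
radius_3 = 54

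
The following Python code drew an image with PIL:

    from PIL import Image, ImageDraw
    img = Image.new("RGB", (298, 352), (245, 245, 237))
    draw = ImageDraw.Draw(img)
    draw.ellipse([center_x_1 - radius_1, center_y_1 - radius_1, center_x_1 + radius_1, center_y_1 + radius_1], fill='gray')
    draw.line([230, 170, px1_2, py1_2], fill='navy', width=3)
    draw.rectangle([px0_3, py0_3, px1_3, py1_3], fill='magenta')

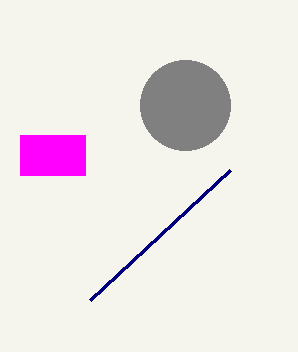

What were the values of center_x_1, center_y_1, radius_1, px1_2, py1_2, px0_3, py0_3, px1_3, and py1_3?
center_x_1 = 185; center_y_1 = 105; radius_1 = 45; px1_2 = 90; py1_2 = 300; px0_3 = 20; py0_3 = 135; px1_3 = 85; py1_3 = 175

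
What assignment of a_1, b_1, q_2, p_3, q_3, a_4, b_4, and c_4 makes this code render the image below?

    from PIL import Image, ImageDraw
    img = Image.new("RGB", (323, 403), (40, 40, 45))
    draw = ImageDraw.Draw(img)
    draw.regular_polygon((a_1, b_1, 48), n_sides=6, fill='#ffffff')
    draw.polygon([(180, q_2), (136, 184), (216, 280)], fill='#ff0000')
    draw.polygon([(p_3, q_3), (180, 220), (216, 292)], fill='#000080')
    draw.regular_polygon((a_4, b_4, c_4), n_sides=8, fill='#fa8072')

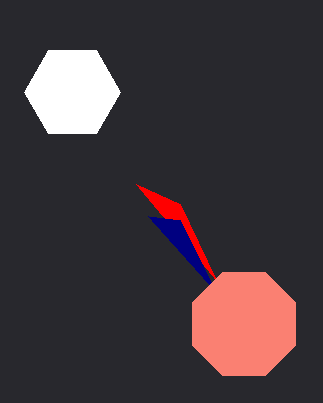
a_1 = 72, b_1 = 92, q_2 = 204, p_3 = 148, q_3 = 216, a_4 = 244, b_4 = 324, c_4 = 56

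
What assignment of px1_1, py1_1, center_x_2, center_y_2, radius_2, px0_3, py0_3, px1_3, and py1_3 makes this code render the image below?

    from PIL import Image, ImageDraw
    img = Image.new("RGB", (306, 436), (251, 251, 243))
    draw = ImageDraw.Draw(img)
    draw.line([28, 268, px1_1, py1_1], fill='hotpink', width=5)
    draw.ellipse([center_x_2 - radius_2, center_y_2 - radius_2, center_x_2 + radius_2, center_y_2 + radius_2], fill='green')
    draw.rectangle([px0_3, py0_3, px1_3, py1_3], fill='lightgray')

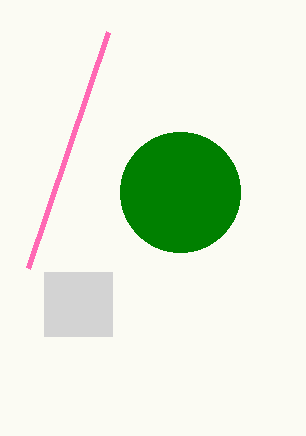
px1_1 = 108, py1_1 = 32, center_x_2 = 180, center_y_2 = 192, radius_2 = 60, px0_3 = 44, py0_3 = 272, px1_3 = 112, py1_3 = 336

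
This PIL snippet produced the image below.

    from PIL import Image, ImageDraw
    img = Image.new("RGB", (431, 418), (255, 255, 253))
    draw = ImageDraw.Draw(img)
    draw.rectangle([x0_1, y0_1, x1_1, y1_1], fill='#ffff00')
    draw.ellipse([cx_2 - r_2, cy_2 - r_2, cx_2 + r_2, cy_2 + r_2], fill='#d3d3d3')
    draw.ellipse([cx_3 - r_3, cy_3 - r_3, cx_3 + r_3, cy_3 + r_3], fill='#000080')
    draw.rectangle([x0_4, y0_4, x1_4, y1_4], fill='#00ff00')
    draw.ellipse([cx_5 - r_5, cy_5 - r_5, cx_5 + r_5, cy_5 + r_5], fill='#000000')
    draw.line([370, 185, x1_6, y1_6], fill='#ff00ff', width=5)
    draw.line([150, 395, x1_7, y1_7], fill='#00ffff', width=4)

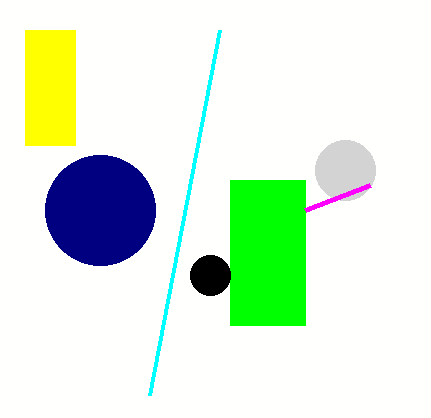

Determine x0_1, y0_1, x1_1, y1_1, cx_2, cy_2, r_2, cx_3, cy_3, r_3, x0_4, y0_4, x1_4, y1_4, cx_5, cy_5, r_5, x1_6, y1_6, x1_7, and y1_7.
x0_1 = 25
y0_1 = 30
x1_1 = 75
y1_1 = 145
cx_2 = 345
cy_2 = 170
r_2 = 30
cx_3 = 100
cy_3 = 210
r_3 = 55
x0_4 = 230
y0_4 = 180
x1_4 = 305
y1_4 = 325
cx_5 = 210
cy_5 = 275
r_5 = 20
x1_6 = 305
y1_6 = 210
x1_7 = 220
y1_7 = 30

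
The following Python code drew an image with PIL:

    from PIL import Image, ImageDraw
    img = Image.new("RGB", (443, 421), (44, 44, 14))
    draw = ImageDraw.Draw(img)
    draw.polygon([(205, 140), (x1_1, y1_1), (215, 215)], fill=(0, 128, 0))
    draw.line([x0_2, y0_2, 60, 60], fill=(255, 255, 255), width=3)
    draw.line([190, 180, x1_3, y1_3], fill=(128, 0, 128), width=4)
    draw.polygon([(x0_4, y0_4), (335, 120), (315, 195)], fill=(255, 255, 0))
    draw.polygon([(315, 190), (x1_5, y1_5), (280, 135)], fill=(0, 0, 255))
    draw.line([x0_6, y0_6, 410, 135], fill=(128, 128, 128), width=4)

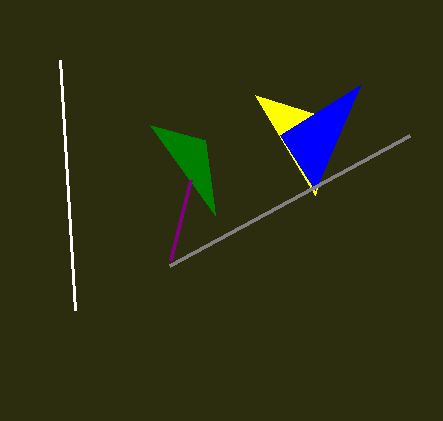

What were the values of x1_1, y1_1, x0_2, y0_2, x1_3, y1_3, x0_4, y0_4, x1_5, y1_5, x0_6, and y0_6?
x1_1 = 150, y1_1 = 125, x0_2 = 75, y0_2 = 310, x1_3 = 170, y1_3 = 260, x0_4 = 255, y0_4 = 95, x1_5 = 360, y1_5 = 85, x0_6 = 170, y0_6 = 265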